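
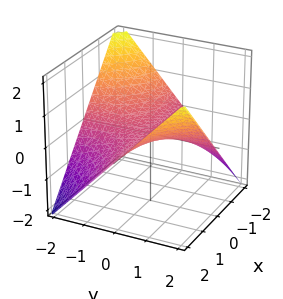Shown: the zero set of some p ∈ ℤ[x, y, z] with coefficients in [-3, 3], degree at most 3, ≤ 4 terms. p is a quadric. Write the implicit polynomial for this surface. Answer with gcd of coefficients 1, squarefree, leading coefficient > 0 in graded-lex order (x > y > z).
The degree is 2 — a saddle surface; a quadric.
Observable constraints: the visible y-axis segment lies entirely on the surface; it crosses the z-axis at the gridline z = 0.
Together with the visible shape, these determine p as stated. Check: (2, 0, 0) on the x-axis lies on the surface, and p(2, 0, 0) = 0. ✓

x*y - 2*z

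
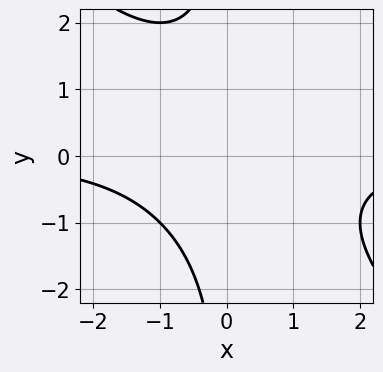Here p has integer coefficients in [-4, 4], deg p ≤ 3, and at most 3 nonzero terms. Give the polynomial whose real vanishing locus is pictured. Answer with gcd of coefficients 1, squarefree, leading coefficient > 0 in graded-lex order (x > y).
First, deg p = 3. The shape is more complex than any degree-2 curve.
Then, checking where it meets the axes: the curve avoids every integer x-axis point in the box; no y-intercept at any integer in the box.
Finally, solving for integer coefficients yields p as stated.

x^2*y + x*y^2 + 2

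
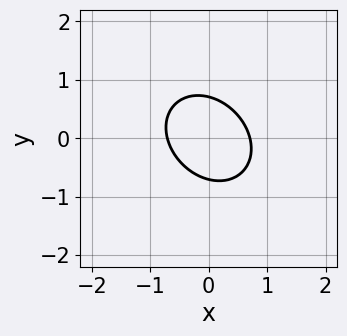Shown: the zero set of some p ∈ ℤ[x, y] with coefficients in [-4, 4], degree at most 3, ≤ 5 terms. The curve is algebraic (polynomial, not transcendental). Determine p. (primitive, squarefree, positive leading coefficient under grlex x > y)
(a) deg p = 2. The shape is more complex than any degree-1 curve.
(b) Solving for integer coefficients yields p as stated.

2*x^2 + x*y + 2*y^2 - 1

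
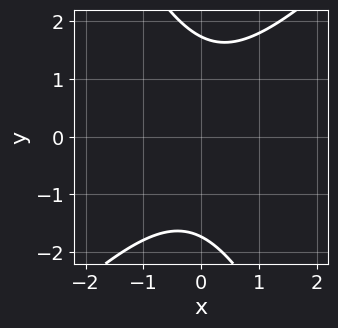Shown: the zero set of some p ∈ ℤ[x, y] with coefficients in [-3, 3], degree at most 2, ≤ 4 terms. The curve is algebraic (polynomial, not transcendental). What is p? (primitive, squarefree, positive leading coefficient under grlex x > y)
(a) deg p = 2. The shape is more complex than any degree-1 curve.
(b) Reading off the gridlines: it misses every integer gridline on the x-axis.
(c) These observations pin down the coefficients.

2*x^2 - x*y - y^2 + 3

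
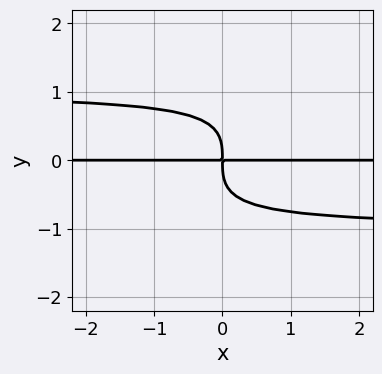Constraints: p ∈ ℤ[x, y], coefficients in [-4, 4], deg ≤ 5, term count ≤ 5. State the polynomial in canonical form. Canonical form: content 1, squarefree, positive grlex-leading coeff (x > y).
First, the degree is 4 — a generic line meets the curve in up to 4 points.
Then, observable constraints: the visible x-axis segment lies entirely on the curve.
Finally, putting this together gives p.

x*y^3 - y^4 - x*y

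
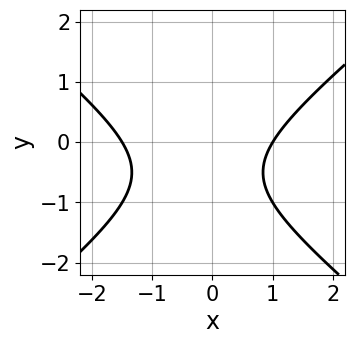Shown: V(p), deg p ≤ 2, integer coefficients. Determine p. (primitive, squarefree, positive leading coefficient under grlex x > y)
First, the degree is 2 — no degree-1 curve has this shape.
Next, observable constraints: the curve avoids every integer y-axis point in the box; one x-axis crossing is at x = 1.
Finally, assembling these constraints gives the stated polynomial.

2*x^2 - 3*y^2 + x - 3*y - 3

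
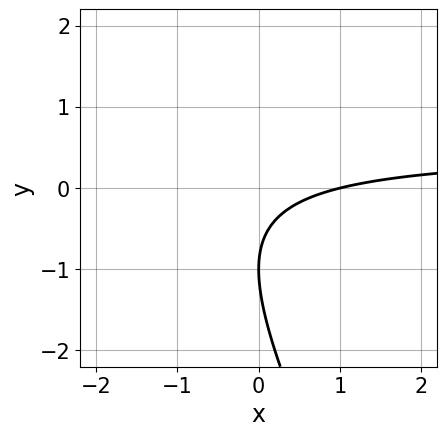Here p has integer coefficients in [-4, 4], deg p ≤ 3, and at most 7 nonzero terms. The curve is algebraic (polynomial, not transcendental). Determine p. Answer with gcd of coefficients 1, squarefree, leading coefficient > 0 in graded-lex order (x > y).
First, the degree is 2 — no degree-1 curve has this shape.
Next, checking where it meets the axes: it meets the y-axis at y = -1 (among the integer gridlines); one x-axis crossing is at x = 1.
Finally, these observations pin down the coefficients.

2*x*y + y^2 - x + 2*y + 1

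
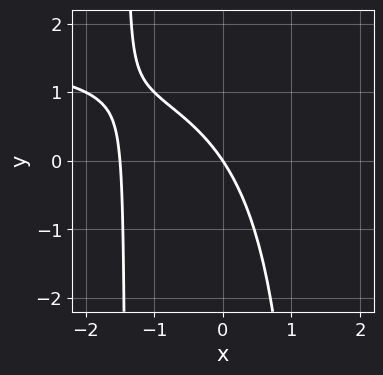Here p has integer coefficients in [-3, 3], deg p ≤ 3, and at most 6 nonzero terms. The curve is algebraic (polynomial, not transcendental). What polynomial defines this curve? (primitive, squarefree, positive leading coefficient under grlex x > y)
x^2*y - 2*x^2 - 3*x - 2*y

(a) deg p = 3. No degree-2 curve has this shape.
(b) Observable constraints: it meets the x-axis at x = 0 (among the integer gridlines); one y-axis crossing is at y = 0.
(c) Matching integer coefficients to the picture gives p.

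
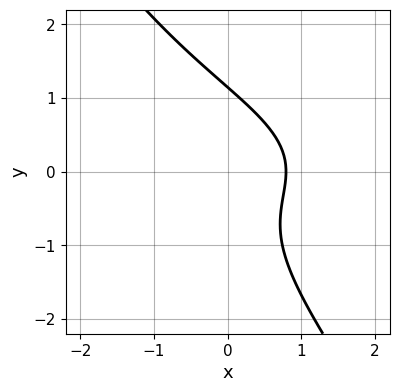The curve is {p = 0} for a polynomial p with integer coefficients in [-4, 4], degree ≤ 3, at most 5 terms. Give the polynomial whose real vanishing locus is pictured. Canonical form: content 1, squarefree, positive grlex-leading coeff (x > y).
(a) deg p = 3. A generic line meets the curve in up to 3 points.
(b) Solving for integer coefficients yields p as stated.

3*x*y^2 + 2*y^3 + x^2 + 3*x - 3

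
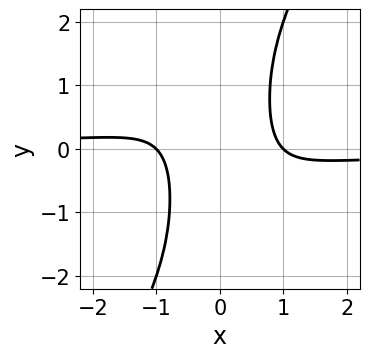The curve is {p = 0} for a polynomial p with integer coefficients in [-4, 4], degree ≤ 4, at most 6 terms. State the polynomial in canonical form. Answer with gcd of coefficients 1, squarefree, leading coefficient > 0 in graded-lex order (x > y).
2*x^3*y - x^2*y^2 + x^2 - 1

1. The degree is 4 — a generic line meets the curve in up to 4 points.
2. Observable constraints: among the integer gridlines, it crosses the x-axis at x ∈ {-1, 1}; the curve avoids every integer y-axis point in the box.
3. Together with the visible shape, these determine p as stated.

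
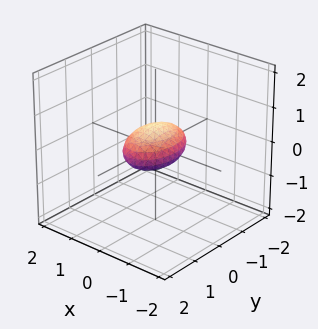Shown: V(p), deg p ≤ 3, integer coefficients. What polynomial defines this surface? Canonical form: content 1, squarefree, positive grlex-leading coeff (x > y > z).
1. deg p = 2.
2. Symmetries: it's symmetric under y → −y, forcing even powers of y; mirror symmetry z ↦ −z ⇒ only even powers of z; mirror symmetry x ↦ −x ⇒ only even powers of x.
3. Against the integer gridlines: the y-axis gridline crossings are at y ∈ {-1, 1}.
4. Solving for integer coefficients yields p as stated.

2*x^2 + y^2 + 3*z^2 - 1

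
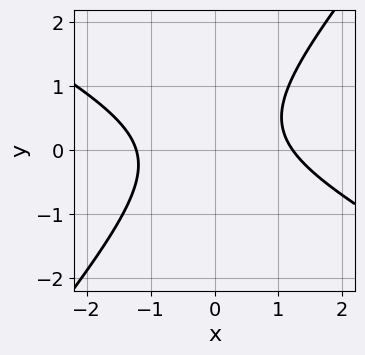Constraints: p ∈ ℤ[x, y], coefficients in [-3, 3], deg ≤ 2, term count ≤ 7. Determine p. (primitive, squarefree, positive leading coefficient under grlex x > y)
2*x^2 + 2*x*y - 3*y^2 + y - 3

1. deg p = 2. A generic line meets the curve in up to 2 points.
2. From the visible intercepts: no y-intercept at any integer in the box.
3. Matching integer coefficients to the picture gives p.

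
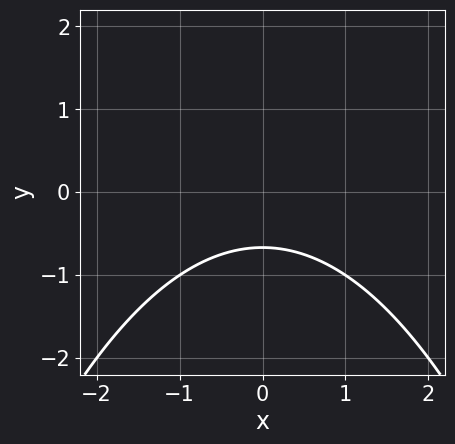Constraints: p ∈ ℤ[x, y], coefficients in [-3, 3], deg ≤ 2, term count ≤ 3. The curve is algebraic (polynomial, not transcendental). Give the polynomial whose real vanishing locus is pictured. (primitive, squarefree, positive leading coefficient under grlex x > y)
1. Degree: no degree-1 curve has this shape, so deg p = 2.
2. Symmetries: mirror symmetry x ↦ −x ⇒ only even powers of x.
3. From the visible intercepts: no x-intercept at any integer in the box.
4. The integer polynomial consistent with all of this is the stated p.

x^2 + 3*y + 2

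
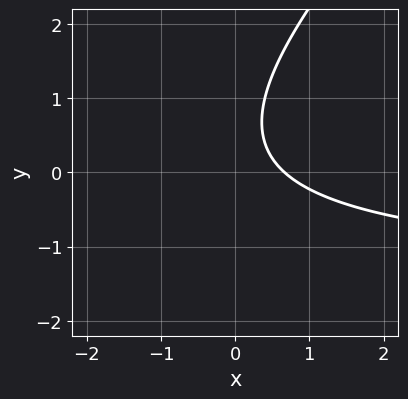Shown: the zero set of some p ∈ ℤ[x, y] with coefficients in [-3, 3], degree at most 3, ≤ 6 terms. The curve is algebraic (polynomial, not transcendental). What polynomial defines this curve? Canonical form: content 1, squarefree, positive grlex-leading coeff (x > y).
2*x*y - 2*y^2 + 3*x + 2*y - 2

(a) The degree is 2 — a generic line meets the curve in up to 2 points.
(b) Against the integer gridlines: no y-intercept at any integer in the box.
(c) These observations pin down the coefficients.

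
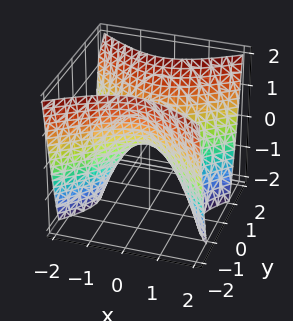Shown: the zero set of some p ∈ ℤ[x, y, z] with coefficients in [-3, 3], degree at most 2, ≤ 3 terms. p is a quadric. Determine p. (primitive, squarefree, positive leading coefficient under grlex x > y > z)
1. deg p = 2.
2. Symmetries: the y ↦ −y reflection is a symmetry, so y appears only in even powers; it's symmetric under x → −x, forcing even powers of x.
3. From the axis intercepts and sections: it meets the x-axis at x = 0 (among the integer gridlines); it crosses the y-axis at the gridline y = 0; it crosses the z-axis at the gridline z = 0.
4. Solving for integer coefficients yields p as stated.

2*x^2 - 3*y^2 + 2*z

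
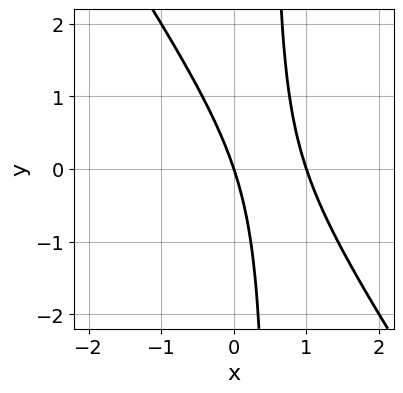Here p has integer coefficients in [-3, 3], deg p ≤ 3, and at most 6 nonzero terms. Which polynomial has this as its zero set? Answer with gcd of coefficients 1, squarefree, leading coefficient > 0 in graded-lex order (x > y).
3*x^2 + 2*x*y - 3*x - y

(a) The degree is 2 — a generic line meets the curve in up to 2 points.
(b) From the axis intercepts and sections: the x-axis gridline crossings are at x ∈ {0, 1}; it crosses the y-axis at the gridline y = 0.
(c) Solving for integer coefficients yields p as stated.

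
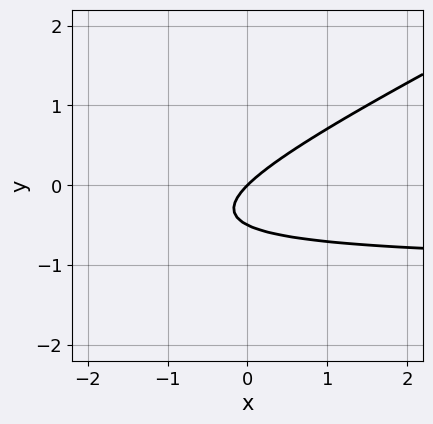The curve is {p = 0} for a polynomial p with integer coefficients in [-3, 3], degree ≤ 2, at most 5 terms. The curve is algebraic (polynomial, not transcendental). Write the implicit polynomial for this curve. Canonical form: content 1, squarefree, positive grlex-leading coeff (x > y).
(a) The degree is 2 — no degree-1 curve has this shape.
(b) Against the integer gridlines: one y-axis crossing is at y = 0; it crosses the x-axis at the gridline x = 0.
(c) These observations pin down the coefficients.

x*y - 2*y^2 + x - y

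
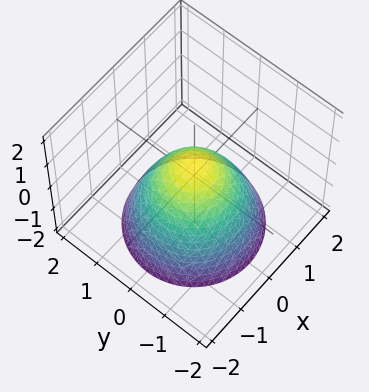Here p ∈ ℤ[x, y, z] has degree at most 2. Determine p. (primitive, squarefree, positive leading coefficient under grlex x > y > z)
2*x^2 + 2*y^2 + 2*z - 1

(a) deg p = 2. The shape is more complex than any degree-1 surface.
(b) Symmetry: the z-axis is an axis of rotation, so x and y enter only as x² + y².
(c) Reading off the gridlines: a circular section at z = -2 has radius between 1 and 2.
(d) Putting this together gives p.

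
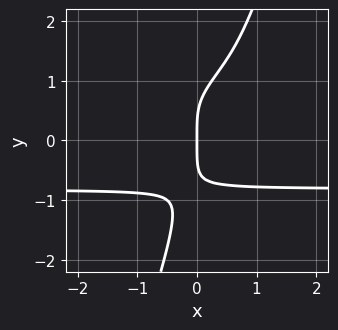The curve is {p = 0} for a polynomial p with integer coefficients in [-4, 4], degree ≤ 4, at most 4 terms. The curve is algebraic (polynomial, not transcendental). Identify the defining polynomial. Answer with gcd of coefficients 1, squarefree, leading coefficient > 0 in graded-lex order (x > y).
3*x*y^3 - y^4 - 2*x*y^2 + 3*x

(a) The degree is 4 — a generic line meets the curve in up to 4 points.
(b) From the axis intercepts and sections: one y-axis crossing is at y = 0; one x-axis crossing is at x = 0.
(c) The integer polynomial consistent with all of this is the stated p.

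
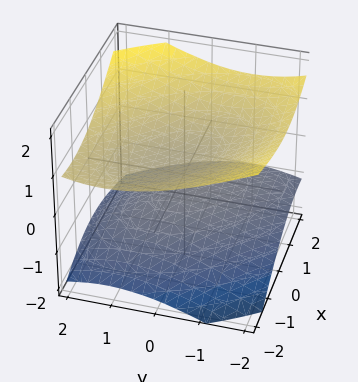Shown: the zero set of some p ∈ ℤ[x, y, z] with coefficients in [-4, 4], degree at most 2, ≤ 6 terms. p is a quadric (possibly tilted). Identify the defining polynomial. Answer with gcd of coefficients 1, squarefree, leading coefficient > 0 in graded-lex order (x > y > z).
First, I count 2 distinct pieces. Treating them together as one polynomial.
Next, degree: no degree-1 surface has this shape, so deg p = 2.
Next, reading off the gridlines: the surface avoids every integer y-axis point in the box; the surface avoids every integer x-axis point in the box.
Finally, matching integer coefficients to the picture gives p.

x^2 + x*y + x*z + y^2 - 3*z^2 + 1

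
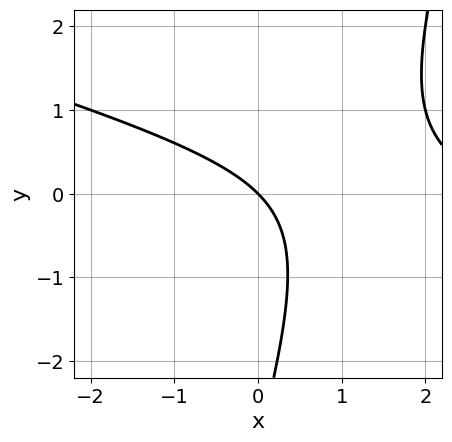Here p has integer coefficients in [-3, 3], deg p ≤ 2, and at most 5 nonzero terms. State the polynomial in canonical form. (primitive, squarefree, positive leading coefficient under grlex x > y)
x^2 + 3*x*y - y^2 - 3*x - 3*y

(a) The degree is 2 — the shape is more complex than any degree-1 curve.
(b) From the axis intercepts and sections: one y-axis crossing is at y = 0; it meets the x-axis at x = 0 (among the integer gridlines).
(c) Putting this together gives p.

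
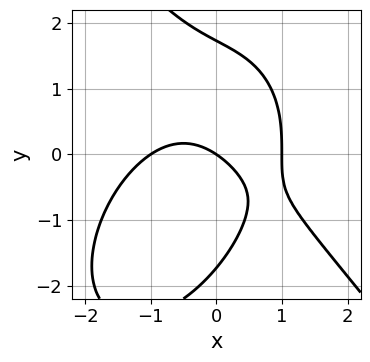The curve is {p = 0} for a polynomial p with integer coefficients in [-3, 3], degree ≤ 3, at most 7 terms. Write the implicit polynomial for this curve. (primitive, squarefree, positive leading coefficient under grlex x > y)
Degree: the shape is more complex than any degree-2 curve, so deg p = 3.
Checking where it meets the axes: one y-axis crossing is at y = 0; the x-axis gridline crossings are at x ∈ {-1, 0, 1}.
Fitting integer coefficients to these (and the overall shape) gives p.

2*x^3 + y^3 + 3*x*y - 2*x - 3*y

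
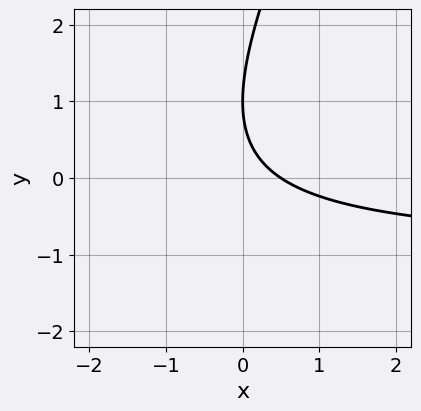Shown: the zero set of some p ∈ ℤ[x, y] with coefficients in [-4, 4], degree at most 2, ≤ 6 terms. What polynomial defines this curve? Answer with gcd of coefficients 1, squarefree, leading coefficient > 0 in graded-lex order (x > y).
First, the degree is 2 — no degree-1 curve has this shape.
Next, from the axis intercepts and sections: it crosses the y-axis at the gridline y = 1.
Finally, assembling these constraints gives the stated polynomial.

2*x*y - y^2 + 2*x + 2*y - 1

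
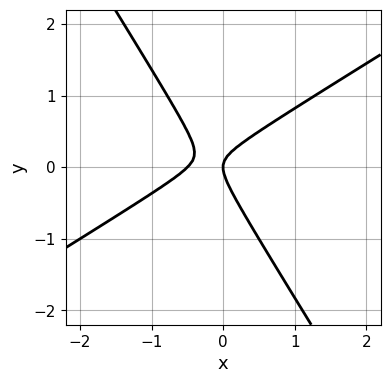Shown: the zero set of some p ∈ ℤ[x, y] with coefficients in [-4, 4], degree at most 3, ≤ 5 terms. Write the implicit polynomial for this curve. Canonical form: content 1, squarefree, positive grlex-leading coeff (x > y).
2*x^2 - 2*x*y - 2*y^2 + x

1. Degree: a generic line meets the curve in up to 2 points, so deg p = 2.
2. Reading off the gridlines: one y-axis crossing is at y = 0; one x-axis crossing is at x = 0.
3. These observations pin down the coefficients.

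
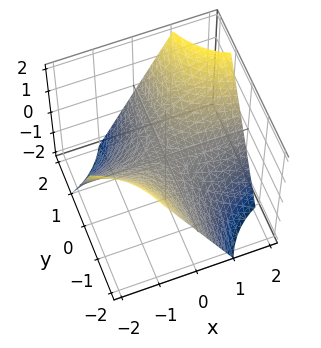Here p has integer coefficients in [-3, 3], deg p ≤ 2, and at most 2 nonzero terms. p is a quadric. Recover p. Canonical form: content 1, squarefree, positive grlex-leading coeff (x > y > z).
Degree: a hyperbolic paraboloid; a quadric, so deg p = 2.
Reading off the gridlines: it meets the z-axis at z = 0 (among the integer gridlines); the visible x-axis segment lies entirely on the surface; every point of the y-axis in the box is on the surface.
Assembling these constraints gives the stated polynomial.

x*y - z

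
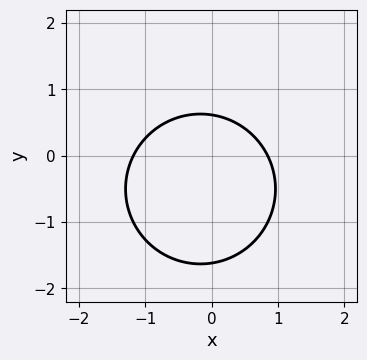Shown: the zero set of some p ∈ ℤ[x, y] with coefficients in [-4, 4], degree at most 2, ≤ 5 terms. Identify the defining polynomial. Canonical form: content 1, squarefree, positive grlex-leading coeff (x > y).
(a) The degree is 2 — the shape is more complex than any degree-1 curve.
(b) Putting this together gives p.

3*x^2 + 3*y^2 + x + 3*y - 3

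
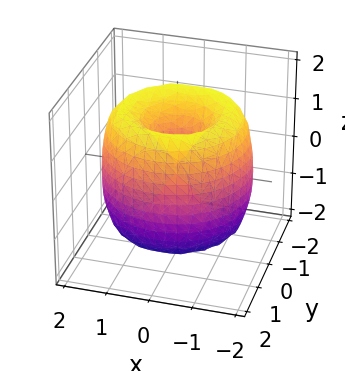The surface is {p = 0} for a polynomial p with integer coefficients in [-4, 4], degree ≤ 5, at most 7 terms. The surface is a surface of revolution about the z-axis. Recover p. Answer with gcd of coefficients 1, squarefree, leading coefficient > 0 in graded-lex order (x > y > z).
(a) The degree is 4 — a generic line meets the surface in up to 4 points.
(b) Symmetries: the z-axis is an axis of rotation, so x and y enter only as x² + y².
(c) Observable constraints: it crosses the z-axis at the gridline z = 0; one x-axis crossing is at x = 0; it crosses the y-axis at the gridline y = 0; a circular section at z = 1 has radius between 0 and 1.
(d) Matching integer coefficients to the picture gives p.

x^4 + 2*x^2*y^2 + y^4 - 3*x^2 - 3*y^2 + z^2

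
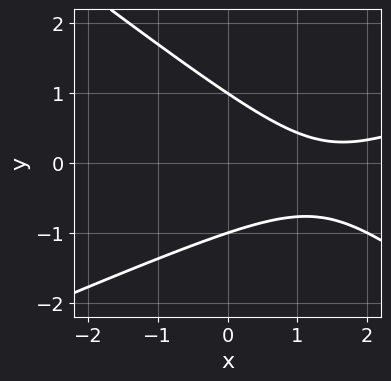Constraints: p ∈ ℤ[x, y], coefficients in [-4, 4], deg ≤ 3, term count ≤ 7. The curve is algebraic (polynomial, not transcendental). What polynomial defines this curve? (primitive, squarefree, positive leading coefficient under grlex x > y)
x^2 - x*y - 3*y^2 - 3*x + 3

Degree: no degree-1 curve has this shape, so deg p = 2.
Against the integer gridlines: the y-axis gridline crossings are at y ∈ {-1, 1}; no x-intercept at any integer in the box.
Fitting integer coefficients to these (and the overall shape) gives p.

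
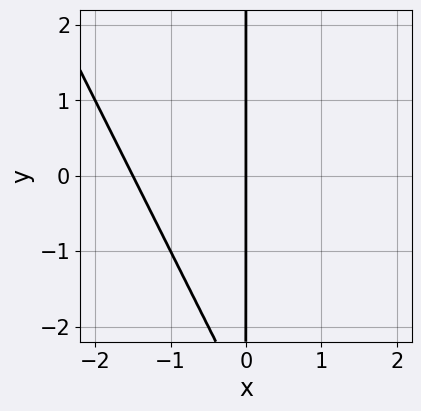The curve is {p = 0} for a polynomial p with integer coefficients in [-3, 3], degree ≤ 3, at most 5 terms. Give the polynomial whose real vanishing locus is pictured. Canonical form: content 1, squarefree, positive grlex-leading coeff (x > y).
(a) Degree: a generic line meets the curve in up to 2 points, so deg p = 2.
(b) From the axis intercepts and sections: the visible y-axis segment lies entirely on the curve; it crosses the x-axis at the gridline x = 0.
(c) These observations pin down the coefficients.

2*x^2 + x*y + 3*x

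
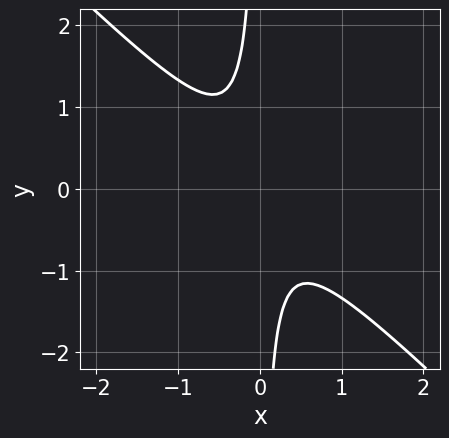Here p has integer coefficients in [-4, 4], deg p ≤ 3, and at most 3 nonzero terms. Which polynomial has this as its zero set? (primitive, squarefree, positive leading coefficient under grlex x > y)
3*x^2 + 3*x*y + 1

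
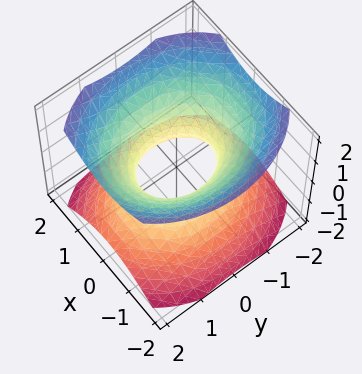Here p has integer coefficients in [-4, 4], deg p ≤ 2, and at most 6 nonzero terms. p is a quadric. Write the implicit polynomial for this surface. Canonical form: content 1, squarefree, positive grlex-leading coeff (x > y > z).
1. Degree: an hourglass — one-sheet hyperboloid; a quadric, so deg p = 2.
2. Symmetries: it's symmetric under z → −z, forcing even powers of z; the x ↦ −x reflection is a symmetry, so x appears only in even powers; it's symmetric under y → −y, forcing even powers of y.
3. Against the integer gridlines: the y-axis gridline crossings are at y ∈ {-1, 1}; no z-intercept at any integer in the box.
4. Putting this together gives p.

3*x^2 + 2*y^2 - 3*z^2 - 2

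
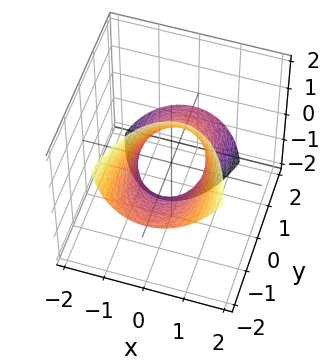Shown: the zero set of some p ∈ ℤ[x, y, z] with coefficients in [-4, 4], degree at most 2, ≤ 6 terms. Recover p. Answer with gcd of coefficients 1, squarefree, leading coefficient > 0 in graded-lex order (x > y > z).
3*x^2 - x*z + y^2 + 3*y*z + z^2 - 2

The degree is 2 — no degree-1 surface has this shape.
The integer polynomial consistent with all of this is the stated p.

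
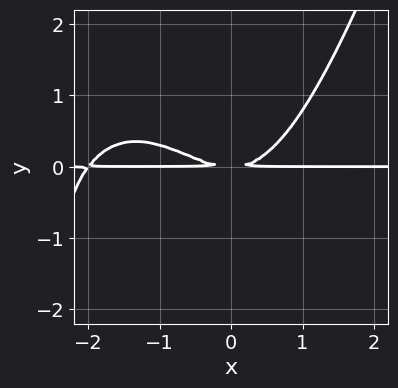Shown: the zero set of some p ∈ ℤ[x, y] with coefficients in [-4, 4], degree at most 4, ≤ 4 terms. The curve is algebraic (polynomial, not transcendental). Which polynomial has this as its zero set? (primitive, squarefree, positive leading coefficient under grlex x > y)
1. The degree is 4 — a generic line meets the curve in up to 4 points.
2. Against the integer gridlines: the visible x-axis segment lies entirely on the curve.
3. Assembling these constraints gives the stated polynomial.

x^3*y + 2*x^2*y - y^3 - 3*y^2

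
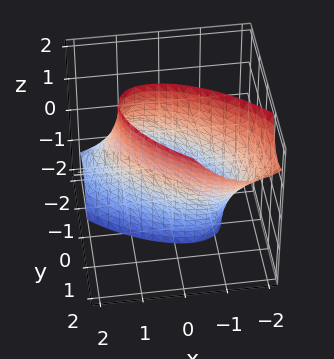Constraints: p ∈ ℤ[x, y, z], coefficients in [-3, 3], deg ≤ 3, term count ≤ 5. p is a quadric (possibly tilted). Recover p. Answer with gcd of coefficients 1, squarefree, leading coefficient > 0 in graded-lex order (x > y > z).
deg p = 2. The shape is more complex than any degree-1 surface.
Observable constraints: no z-intercept at any integer in the box; among the integer gridlines, it crosses the y-axis at y ∈ {-1, 1}.
Matching integer coefficients to the picture gives p.

2*x^2 + 3*x*y + 3*y^2 - 2*y*z - 3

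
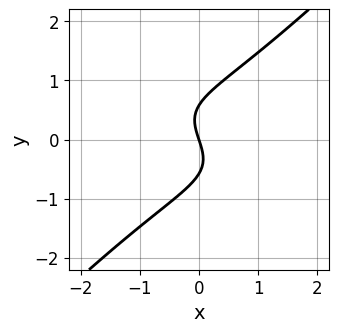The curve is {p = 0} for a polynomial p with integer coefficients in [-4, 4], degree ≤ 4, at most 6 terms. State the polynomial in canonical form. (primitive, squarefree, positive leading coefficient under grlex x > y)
1. deg p = 3. No degree-2 curve has this shape.
2. From the visible intercepts: one x-axis crossing is at x = 0; it crosses the y-axis at the gridline y = 0.
3. Matching integer coefficients to the picture gives p.

2*x^2*y + x*y^2 - 3*y^3 + 3*x + y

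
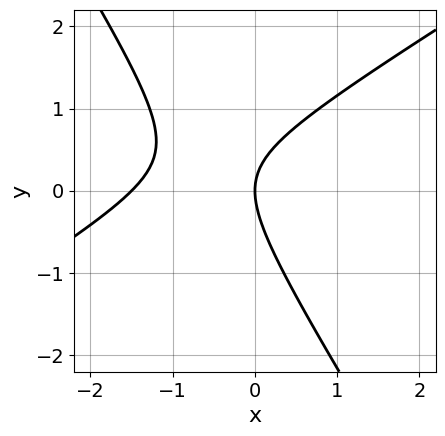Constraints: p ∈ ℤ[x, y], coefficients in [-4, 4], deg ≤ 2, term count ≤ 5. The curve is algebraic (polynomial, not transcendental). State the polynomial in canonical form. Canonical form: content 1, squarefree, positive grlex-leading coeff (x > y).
First, the degree is 2 — a generic line meets the curve in up to 2 points.
Next, against the integer gridlines: it meets the y-axis at y = 0 (among the integer gridlines); it meets the x-axis at x = 0 (among the integer gridlines).
Finally, assembling these constraints gives the stated polynomial.

2*x^2 - 2*x*y - 2*y^2 + 3*x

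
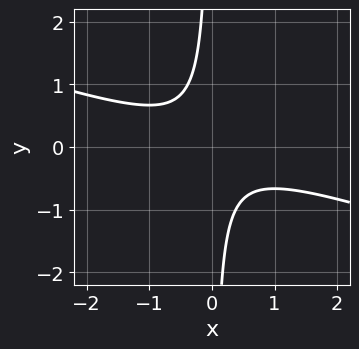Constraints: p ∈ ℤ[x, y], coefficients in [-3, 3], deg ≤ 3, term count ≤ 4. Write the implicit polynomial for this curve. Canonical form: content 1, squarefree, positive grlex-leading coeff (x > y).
(a) deg p = 2.
(b) Against the integer gridlines: it misses every integer gridline on the y-axis; the curve avoids every integer x-axis point in the box.
(c) Putting this together gives p.

x^2 + 3*x*y + 1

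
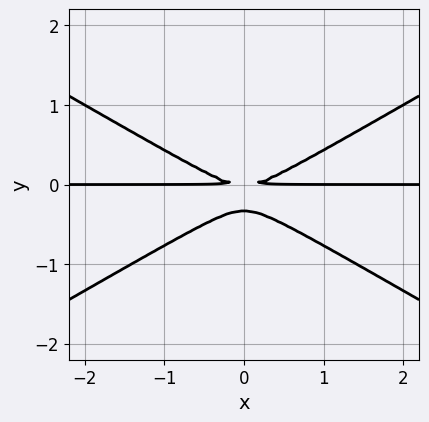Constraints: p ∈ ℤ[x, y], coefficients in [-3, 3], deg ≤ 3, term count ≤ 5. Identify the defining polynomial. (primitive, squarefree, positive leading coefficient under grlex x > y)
(a) deg p = 3. A generic line meets the curve in up to 3 points.
(b) Symmetries: the x ↦ −x reflection is a symmetry, so x appears only in even powers.
(c) From the axis intercepts and sections: every point of the x-axis in the box is on the curve.
(d) Fitting integer coefficients to these (and the overall shape) gives p.

x^2*y - 3*y^3 - y^2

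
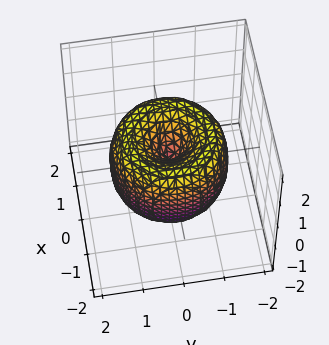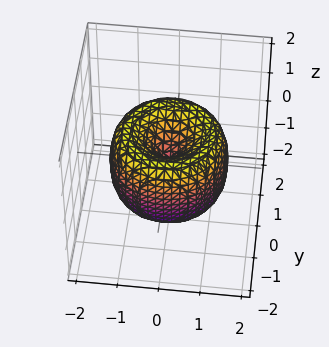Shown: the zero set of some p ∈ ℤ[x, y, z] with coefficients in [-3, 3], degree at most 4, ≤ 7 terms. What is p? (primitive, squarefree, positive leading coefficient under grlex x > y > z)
Degree: the shape is more complex than any degree-3 surface, so deg p = 4.
Symmetry: the surface is invariant under rotation about z: p = q(x² + y², z).
Against the integer gridlines: it crosses the x-axis at the gridline x = 0; it meets the y-axis at y = 0 (among the integer gridlines); a circular section at z = 1 has radius exactly 1; it meets the z-axis at z = 0 (among the integer gridlines).
These observations pin down the coefficients.

x^4 + 2*x^2*y^2 + y^4 - 2*x^2 - 2*y^2 + z^2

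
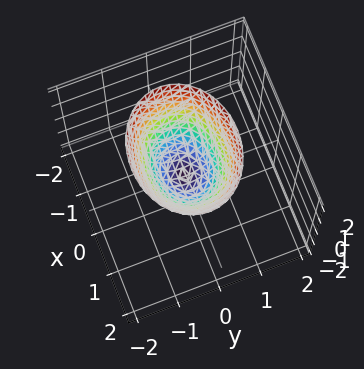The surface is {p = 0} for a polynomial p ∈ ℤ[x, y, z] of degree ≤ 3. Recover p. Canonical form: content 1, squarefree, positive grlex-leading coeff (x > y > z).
2*x^2 + 3*y^2 - 2*z

First, deg p = 2.
Next, symmetries: it's symmetric under x → −x, forcing even powers of x; mirror symmetry y ↦ −y ⇒ only even powers of y.
Then, against the integer gridlines: one x-axis crossing is at x = 0; it meets the z-axis at z = 0 (among the integer gridlines); it crosses the y-axis at the gridline y = 0.
Finally, putting this together gives p.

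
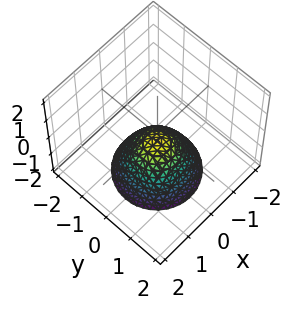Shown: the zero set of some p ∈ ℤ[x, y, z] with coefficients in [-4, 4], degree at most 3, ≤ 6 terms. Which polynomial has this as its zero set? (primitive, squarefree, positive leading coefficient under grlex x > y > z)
3*x^2 + 3*y^2 + 3*z + 1

deg p = 2. A generic line meets the surface in up to 2 points.
Symmetries: rotational symmetry about the z-axis ⇒ p depends on x, y only through x² + y².
Checking where it meets the axes: it misses every integer gridline on the y-axis; a circular section at z = -1 has radius between 0 and 1; the surface avoids every integer x-axis point in the box.
These observations pin down the coefficients.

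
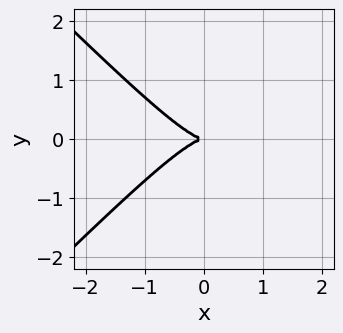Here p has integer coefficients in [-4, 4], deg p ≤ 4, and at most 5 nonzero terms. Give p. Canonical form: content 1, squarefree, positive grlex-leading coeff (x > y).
x^3 - x*y^2 + y^2

(a) Degree: a generic line meets the curve in up to 3 points, so deg p = 3.
(b) Symmetries: mirror symmetry y ↦ −y ⇒ only even powers of y.
(c) Against the integer gridlines: it crosses the y-axis at the gridline y = 0; it crosses the x-axis at the gridline x = 0.
(d) Fitting integer coefficients to these (and the overall shape) gives p.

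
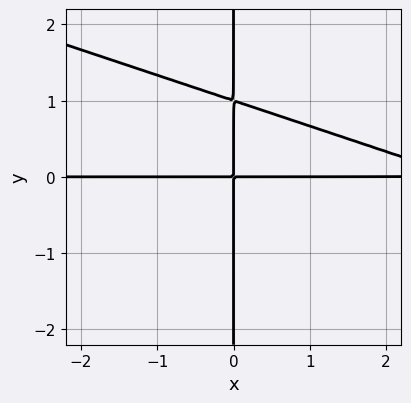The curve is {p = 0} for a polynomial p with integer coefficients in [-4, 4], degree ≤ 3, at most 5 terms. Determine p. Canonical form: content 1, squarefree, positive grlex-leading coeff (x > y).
The degree is 3 — the shape is more complex than any degree-2 curve.
Against the integer gridlines: the visible y-axis segment lies entirely on the curve; every point of the x-axis in the box is on the curve.
Together with the visible shape, these determine p as stated.

x^2*y + 3*x*y^2 - 3*x*y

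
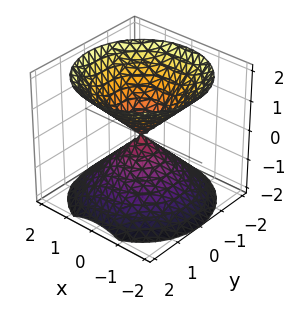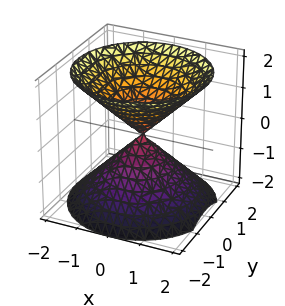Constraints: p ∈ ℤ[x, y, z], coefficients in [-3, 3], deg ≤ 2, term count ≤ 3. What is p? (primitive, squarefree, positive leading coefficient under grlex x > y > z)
First, I count 2 distinct pieces. They look like related sheets of one shape, so recover p as a whole.
Then, deg p = 2. A double cone through the origin; a quadric.
Next, symmetries: it's symmetric under z → −z, forcing even powers of z; every cross-section ⟂ z is a circle, so x, y appear only via x² + y².
Then, checking where it meets the axes: one y-axis crossing is at y = 0; it meets the x-axis at x = 0 (among the integer gridlines); it crosses the z-axis at the gridline z = 0; a circular section at z = -1 has radius exactly 1.
Finally, putting this together gives p.

x^2 + y^2 - z^2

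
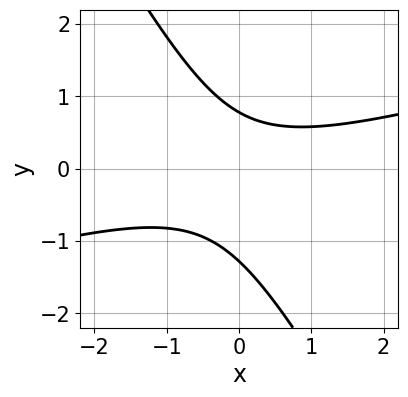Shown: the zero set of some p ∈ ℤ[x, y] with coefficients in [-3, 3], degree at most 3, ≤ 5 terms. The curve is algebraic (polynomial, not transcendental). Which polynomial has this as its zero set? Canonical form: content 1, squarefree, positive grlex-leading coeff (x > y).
x^2 - 3*x*y - 2*y^2 - y + 2

First, deg p = 2.
Next, from the axis intercepts and sections: the curve avoids every integer x-axis point in the box.
Finally, fitting integer coefficients to these (and the overall shape) gives p.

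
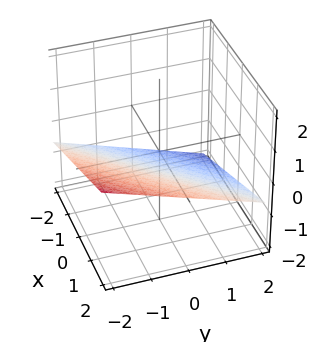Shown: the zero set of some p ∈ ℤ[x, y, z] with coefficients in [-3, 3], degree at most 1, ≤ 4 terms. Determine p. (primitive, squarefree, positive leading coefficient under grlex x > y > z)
First, degree: every cross-section is a straight line — this is a plane, so deg p = 1.
Then, against the integer gridlines: it crosses the x-axis at the gridline x = 2; it meets the y-axis at y = -2 (among the integer gridlines).
Finally, the integer polynomial consistent with all of this is the stated p.

x - y - 3*z - 2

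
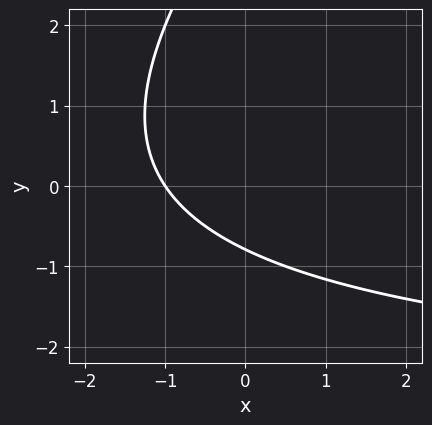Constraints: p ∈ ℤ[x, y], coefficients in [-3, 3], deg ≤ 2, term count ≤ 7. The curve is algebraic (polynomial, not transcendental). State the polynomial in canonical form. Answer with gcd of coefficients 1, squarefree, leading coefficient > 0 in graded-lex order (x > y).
x*y - y^2 + 3*x + 3*y + 3

1. Degree: no degree-1 curve has this shape, so deg p = 2.
2. Checking where it meets the axes: one x-axis crossing is at x = -1.
3. Putting this together gives p.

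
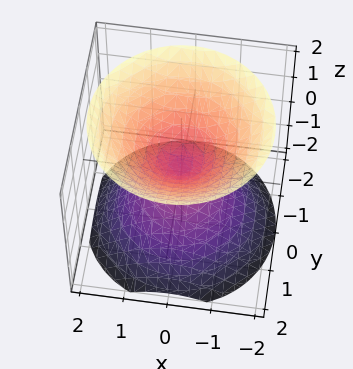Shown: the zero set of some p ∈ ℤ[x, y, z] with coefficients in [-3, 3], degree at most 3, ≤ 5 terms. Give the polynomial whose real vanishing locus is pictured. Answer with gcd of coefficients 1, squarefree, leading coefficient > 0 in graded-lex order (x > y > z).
x^2 + y^2 - z^2

1. There are 2 components. Treating them together as one polynomial.
2. Degree: two nappes meeting at a single point; a quadric, so deg p = 2.
3. Symmetries: it's symmetric under z → −z, forcing even powers of z; the surface is invariant under rotation about z: p = q(x² + y², z).
4. Observable constraints: a circular section at z = -1 has radius exactly 1; it crosses the z-axis at the gridline z = 0.
5. Solving for integer coefficients yields p as stated.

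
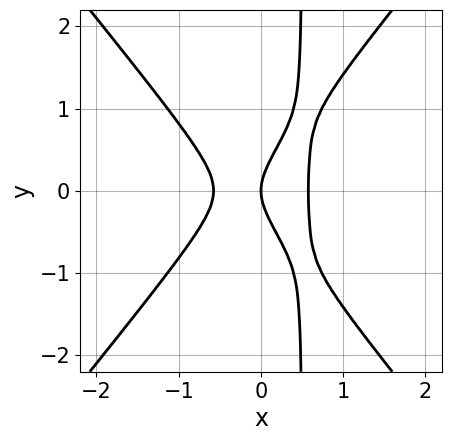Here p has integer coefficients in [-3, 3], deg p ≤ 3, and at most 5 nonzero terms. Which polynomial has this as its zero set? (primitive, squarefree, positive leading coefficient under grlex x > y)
3*x^3 - 2*x*y^2 + y^2 - x

The degree is 3 — no degree-2 curve has this shape.
Symmetries: the y ↦ −y reflection is a symmetry, so y appears only in even powers.
Observable constraints: it crosses the y-axis at the gridline y = 0; it meets the x-axis at x = 0 (among the integer gridlines).
These observations pin down the coefficients.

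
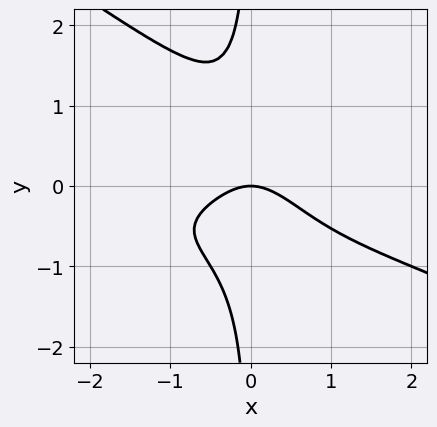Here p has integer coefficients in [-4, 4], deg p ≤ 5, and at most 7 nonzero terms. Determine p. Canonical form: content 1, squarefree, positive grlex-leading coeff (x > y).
deg p = 4. A generic line meets the curve in up to 4 points.
Observable constraints: one x-axis crossing is at x = 0; it meets the y-axis at y = 0 (among the integer gridlines).
Fitting integer coefficients to these (and the overall shape) gives p.

2*x^2*y^2 + 3*x*y^3 + 2*x^2*y + 2*x^2 + 2*y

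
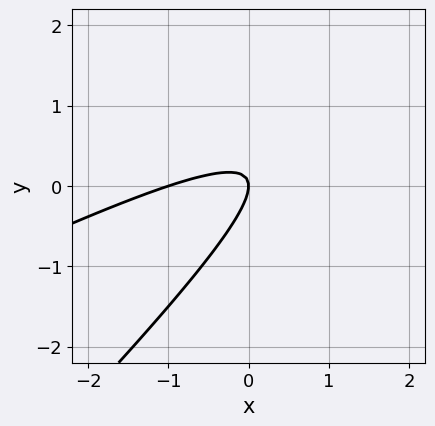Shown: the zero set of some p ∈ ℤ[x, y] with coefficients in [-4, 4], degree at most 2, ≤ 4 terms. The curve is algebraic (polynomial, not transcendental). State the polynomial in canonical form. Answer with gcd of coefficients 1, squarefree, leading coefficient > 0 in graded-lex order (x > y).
Degree: a generic line meets the curve in up to 2 points, so deg p = 2.
Checking where it meets the axes: among the integer gridlines, it crosses the x-axis at x ∈ {-1, 0}; it crosses the y-axis at the gridline y = 0.
The integer polynomial consistent with all of this is the stated p.

x^2 - 3*x*y + 2*y^2 + x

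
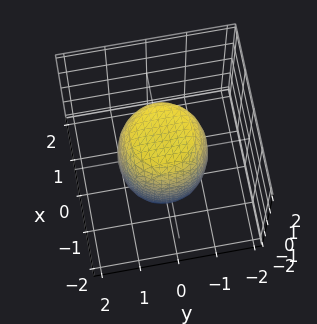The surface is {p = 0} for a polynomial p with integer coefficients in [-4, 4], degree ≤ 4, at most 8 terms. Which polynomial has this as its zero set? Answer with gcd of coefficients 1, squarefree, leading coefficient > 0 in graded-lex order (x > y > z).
2*x^4 + 4*x^2*y^2 + 2*y^4 - x^2 - y^2 + z^2 - 2

Degree: the shape is more complex than any degree-3 surface, so deg p = 4.
Symmetry: the z-axis is an axis of rotation, so x and y enter only as x² + y².
Reading off the gridlines: a circular section at z = -1 has radius exactly 1.
The integer polynomial consistent with all of this is the stated p.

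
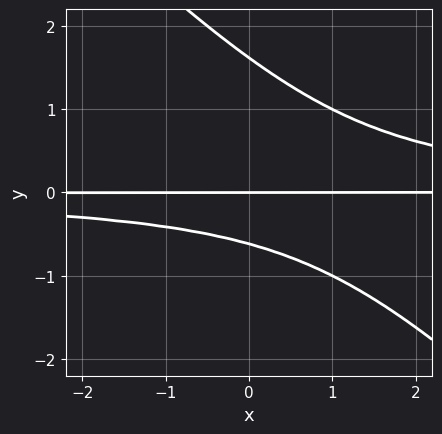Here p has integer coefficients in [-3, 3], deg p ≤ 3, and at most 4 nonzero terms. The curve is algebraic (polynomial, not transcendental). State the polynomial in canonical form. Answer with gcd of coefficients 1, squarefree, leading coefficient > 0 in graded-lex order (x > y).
x*y^2 + y^3 - y^2 - y

First, the degree is 3 — no degree-2 curve has this shape.
Then, from the visible intercepts: one y-axis crossing is at y = 0; the visible x-axis segment lies entirely on the curve.
Finally, these observations pin down the coefficients.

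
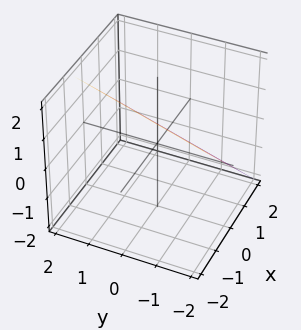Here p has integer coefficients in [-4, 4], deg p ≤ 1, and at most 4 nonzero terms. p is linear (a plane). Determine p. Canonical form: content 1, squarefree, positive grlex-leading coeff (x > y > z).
3*x - y + 3*z - 2

1. deg p = 1. The surface is flat (a plane).
2. Reading off the gridlines: it meets the y-axis at y = -2 (among the integer gridlines).
3. Solving for integer coefficients yields p as stated.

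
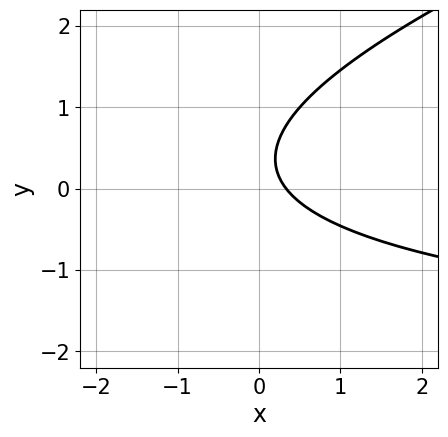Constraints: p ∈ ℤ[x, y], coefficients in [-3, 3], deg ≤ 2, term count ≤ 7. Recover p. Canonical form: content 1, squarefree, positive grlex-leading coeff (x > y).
x*y - 3*y^2 + 3*x + 2*y - 1

(a) The degree is 2 — no degree-1 curve has this shape.
(b) Observable constraints: it misses every integer gridline on the y-axis.
(c) These observations pin down the coefficients.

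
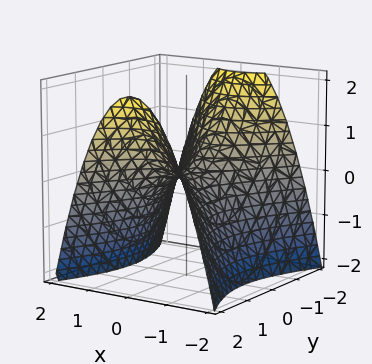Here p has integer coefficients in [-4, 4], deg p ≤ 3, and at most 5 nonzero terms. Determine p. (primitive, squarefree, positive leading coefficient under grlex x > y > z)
(a) deg p = 2. A saddle surface; a quadric.
(b) Symmetries: the y ↦ −y reflection is a symmetry, so y appears only in even powers; the x ↦ −x reflection is a symmetry, so x appears only in even powers.
(c) Observable constraints: one x-axis crossing is at x = 0; it meets the y-axis at y = 0 (among the integer gridlines); it meets the z-axis at z = 0 (among the integer gridlines).
(d) Together with the visible shape, these determine p as stated.

2*x^2 - y^2 + 2*z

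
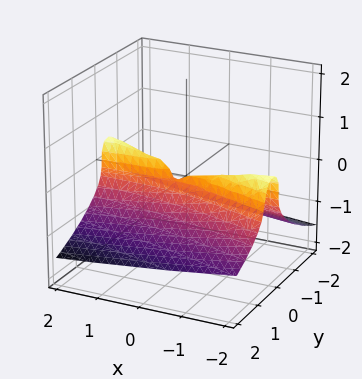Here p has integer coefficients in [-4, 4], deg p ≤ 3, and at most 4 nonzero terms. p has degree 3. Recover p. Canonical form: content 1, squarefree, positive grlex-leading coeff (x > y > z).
y^2*z + 3*z^3 + x*y + 3*y^2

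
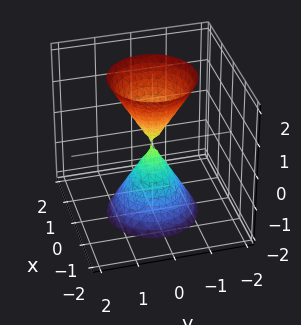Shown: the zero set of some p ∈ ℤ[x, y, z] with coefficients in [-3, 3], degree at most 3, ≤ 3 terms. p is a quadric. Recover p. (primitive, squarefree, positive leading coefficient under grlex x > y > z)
There are 2 components.
Degree: a double cone through the origin; a quadric, so deg p = 2.
Symmetries: mirror symmetry z ↦ −z ⇒ only even powers of z; the surface is invariant under rotation about z: p = q(x² + y², z).
Checking where it meets the axes: a circular section at z = -2 has radius between 1 and 2; it meets the x-axis at x = 0 (among the integer gridlines); it meets the z-axis at z = 0 (among the integer gridlines).
Fitting integer coefficients to these (and the overall shape) gives p.

3*x^2 + 3*y^2 - z^2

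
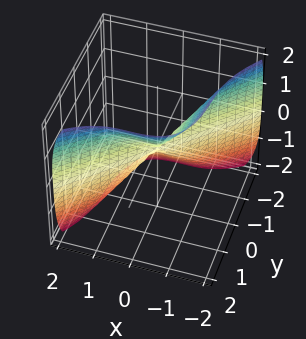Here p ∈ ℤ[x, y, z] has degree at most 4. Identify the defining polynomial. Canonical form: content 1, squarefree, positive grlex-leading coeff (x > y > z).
(a) deg p = 3.
(b) Checking where it meets the axes: it meets the y-axis at y = 0 (among the integer gridlines); it crosses the z-axis at the gridline z = 0; it meets the x-axis at x = 0 (among the integer gridlines).
(c) The integer polynomial consistent with all of this is the stated p.

3*x^3 - x^2*y - 2*y^3 + z^3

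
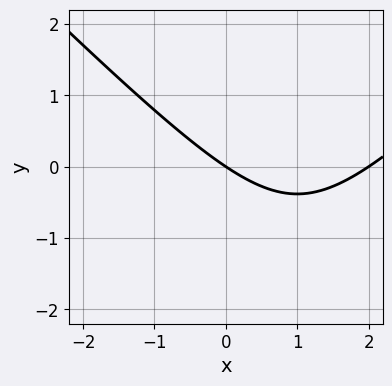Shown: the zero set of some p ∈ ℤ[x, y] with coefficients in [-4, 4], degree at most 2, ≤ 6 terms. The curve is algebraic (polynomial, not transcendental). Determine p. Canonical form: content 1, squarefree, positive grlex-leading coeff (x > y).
x^2 - y^2 - 2*x - 3*y

The degree is 2 — the shape is more complex than any degree-1 curve.
Against the integer gridlines: the x-axis gridline crossings are at x ∈ {0, 2}; one y-axis crossing is at y = 0.
Together with the visible shape, these determine p as stated.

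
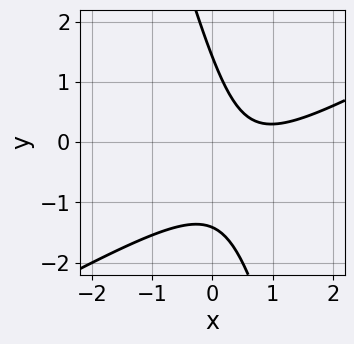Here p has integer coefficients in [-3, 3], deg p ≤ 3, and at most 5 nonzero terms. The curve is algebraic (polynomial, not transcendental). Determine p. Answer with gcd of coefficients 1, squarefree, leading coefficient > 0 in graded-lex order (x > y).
2*x^2 - 3*x*y - y^2 - 3*x + 2

1. The degree is 2 — the shape is more complex than any degree-1 curve.
2. Observable constraints: it misses every integer gridline on the x-axis.
3. Fitting integer coefficients to these (and the overall shape) gives p.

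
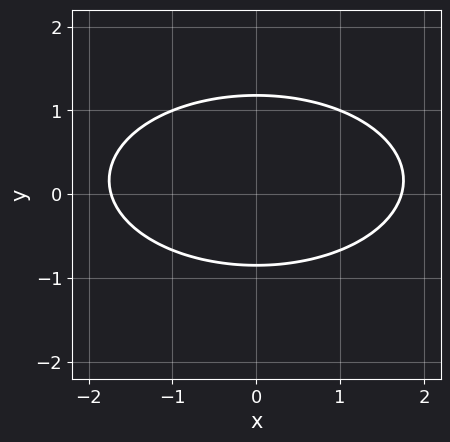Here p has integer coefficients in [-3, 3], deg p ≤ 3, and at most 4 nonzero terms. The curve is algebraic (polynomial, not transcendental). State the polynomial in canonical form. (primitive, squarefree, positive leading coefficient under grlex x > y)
(a) deg p = 2. No degree-1 curve has this shape.
(b) Symmetries: the x ↦ −x reflection is a symmetry, so x appears only in even powers.
(c) Together with the visible shape, these determine p as stated.

x^2 + 3*y^2 - y - 3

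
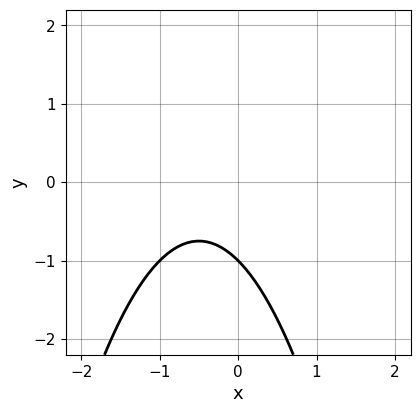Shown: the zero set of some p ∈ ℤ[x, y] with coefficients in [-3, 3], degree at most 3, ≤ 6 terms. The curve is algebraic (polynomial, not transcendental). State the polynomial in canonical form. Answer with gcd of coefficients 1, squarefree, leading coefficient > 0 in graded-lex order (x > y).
1. deg p = 2. No degree-1 curve has this shape.
2. From the visible intercepts: it misses every integer gridline on the x-axis; it meets the y-axis at y = -1 (among the integer gridlines).
3. The integer polynomial consistent with all of this is the stated p.

x^2 + x + y + 1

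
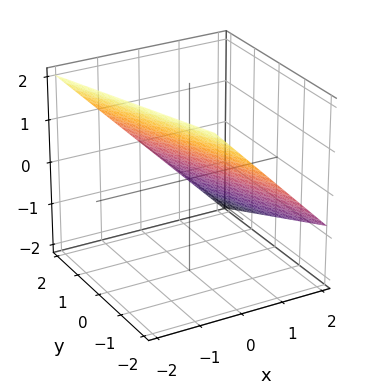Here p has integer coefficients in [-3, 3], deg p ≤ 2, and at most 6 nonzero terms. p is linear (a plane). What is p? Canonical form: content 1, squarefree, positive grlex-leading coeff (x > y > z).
Degree: every cross-section is a straight line — this is a plane, so deg p = 1.
Reading off the gridlines: it meets the y-axis at y = 2 (among the integer gridlines).
Matching integer coefficients to the picture gives p.

3*x + y + 3*z - 2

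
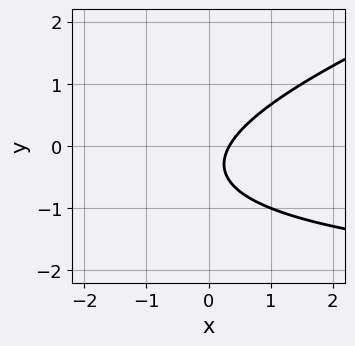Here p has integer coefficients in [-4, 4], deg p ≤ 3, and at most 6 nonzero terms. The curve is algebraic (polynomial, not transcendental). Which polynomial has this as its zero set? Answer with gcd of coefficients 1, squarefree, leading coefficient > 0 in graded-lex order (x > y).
x*y - 3*y^2 + 3*x - 2*y - 1

The degree is 2 — a generic line meets the curve in up to 2 points.
Reading off the gridlines: the curve avoids every integer y-axis point in the box.
Putting this together gives p.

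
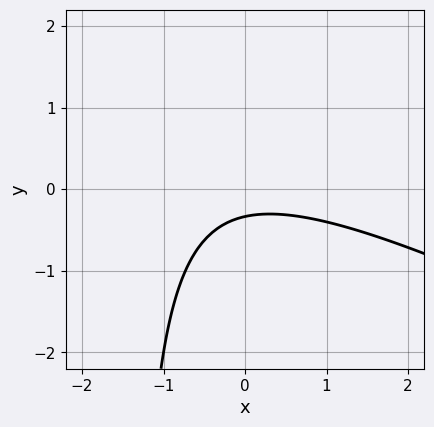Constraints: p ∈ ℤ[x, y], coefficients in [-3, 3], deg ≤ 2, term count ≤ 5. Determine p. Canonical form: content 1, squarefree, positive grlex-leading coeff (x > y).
(a) The degree is 2 — a generic line meets the curve in up to 2 points.
(b) Reading off the gridlines: the curve avoids every integer x-axis point in the box.
(c) Matching integer coefficients to the picture gives p.

x^2 + 2*x*y + 3*y + 1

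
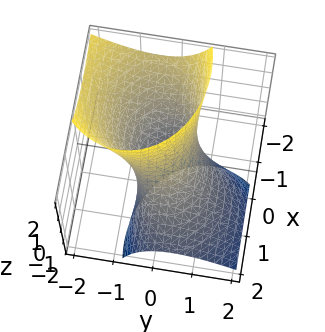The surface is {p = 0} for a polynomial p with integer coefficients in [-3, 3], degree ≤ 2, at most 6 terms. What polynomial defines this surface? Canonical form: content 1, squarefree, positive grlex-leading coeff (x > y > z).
2*x^2 + 3*x*z + 3*y^2 + 3*y*z - 2

1. The degree is 2 — no degree-1 surface has this shape.
2. Checking where it meets the axes: among the integer gridlines, it crosses the x-axis at x ∈ {-1, 1}; no z-intercept at any integer in the box.
3. Solving for integer coefficients yields p as stated.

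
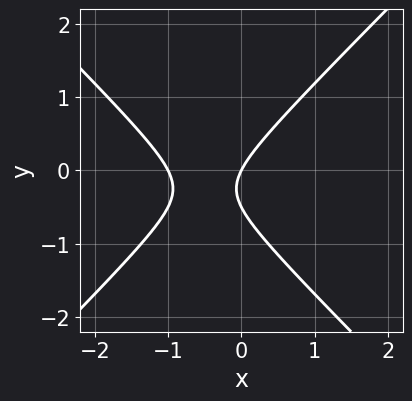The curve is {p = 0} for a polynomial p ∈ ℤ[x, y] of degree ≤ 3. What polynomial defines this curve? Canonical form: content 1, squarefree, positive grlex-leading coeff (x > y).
deg p = 2. The shape is more complex than any degree-1 curve.
Against the integer gridlines: among the integer gridlines, it crosses the x-axis at x ∈ {-1, 0}; it meets the y-axis at y = 0 (among the integer gridlines).
Together with the visible shape, these determine p as stated.

2*x^2 - 2*y^2 + 2*x - y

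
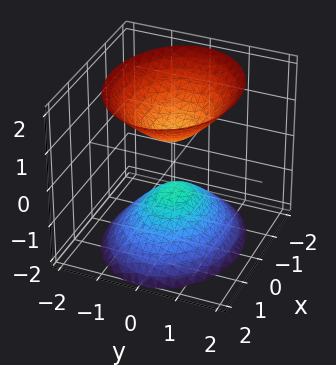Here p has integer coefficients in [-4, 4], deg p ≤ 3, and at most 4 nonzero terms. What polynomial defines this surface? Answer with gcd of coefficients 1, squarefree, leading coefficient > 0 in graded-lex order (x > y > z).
2*x^2 + 3*y^2 - 2*z^2 + 1

First, I count 2 distinct pieces. Treating them together as one polynomial.
Then, the degree is 2 — two separate bowl-shaped sheets opening away from each other; a quadric.
Next, symmetries: it's symmetric under y → −y, forcing even powers of y; mirror symmetry z ↦ −z ⇒ only even powers of z; it's symmetric under x → −x, forcing even powers of x.
Then, reading off the gridlines: the surface avoids every integer y-axis point in the box; it misses every integer gridline on the x-axis.
Finally, matching integer coefficients to the picture gives p.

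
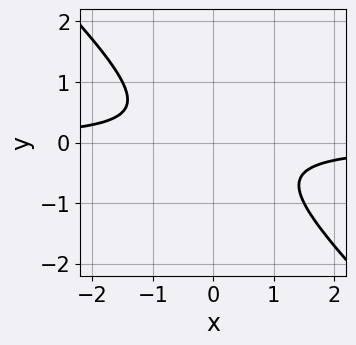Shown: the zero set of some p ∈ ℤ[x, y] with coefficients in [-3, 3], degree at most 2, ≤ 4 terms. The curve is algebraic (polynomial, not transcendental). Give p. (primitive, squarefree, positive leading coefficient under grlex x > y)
First, the degree is 2 — no degree-1 curve has this shape.
Next, checking where it meets the axes: it misses every integer gridline on the y-axis; it misses every integer gridline on the x-axis.
Finally, these observations pin down the coefficients.

2*x*y + 2*y^2 + 1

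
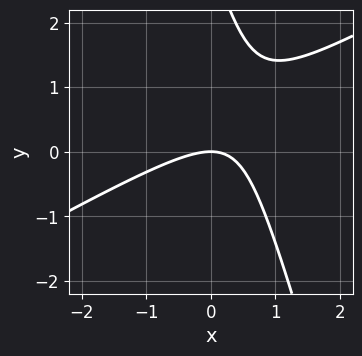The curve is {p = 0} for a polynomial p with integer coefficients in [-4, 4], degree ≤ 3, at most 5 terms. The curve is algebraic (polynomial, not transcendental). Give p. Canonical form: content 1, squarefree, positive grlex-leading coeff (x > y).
2*x^2 - 3*x*y - y^2 + 3*y

1. The degree is 2 — no degree-1 curve has this shape.
2. Against the integer gridlines: one y-axis crossing is at y = 0; it meets the x-axis at x = 0 (among the integer gridlines).
3. Putting this together gives p.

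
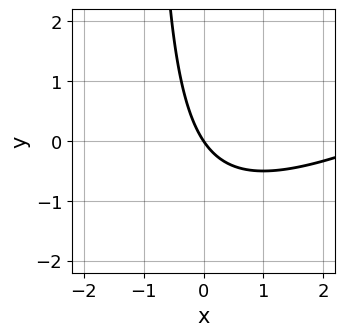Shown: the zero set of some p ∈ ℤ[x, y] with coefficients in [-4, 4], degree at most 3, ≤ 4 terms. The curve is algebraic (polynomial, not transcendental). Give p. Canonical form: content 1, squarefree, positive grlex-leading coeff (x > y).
First, degree: the shape is more complex than any degree-1 curve, so deg p = 2.
Then, observable constraints: it meets the y-axis at y = 0 (among the integer gridlines); it crosses the x-axis at the gridline x = 0.
Finally, fitting integer coefficients to these (and the overall shape) gives p.

x^2 - 2*x*y - 3*x - 2*y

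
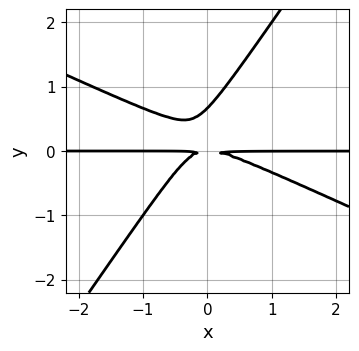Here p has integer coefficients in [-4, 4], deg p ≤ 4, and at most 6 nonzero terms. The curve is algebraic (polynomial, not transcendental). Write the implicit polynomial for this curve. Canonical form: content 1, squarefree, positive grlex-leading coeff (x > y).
2*x^2*y + 3*x*y^2 - 3*y^3 + 2*y^2

First, the degree is 3 — a generic line meets the curve in up to 3 points.
Next, from the axis intercepts and sections: the visible x-axis segment lies entirely on the curve.
Finally, fitting integer coefficients to these (and the overall shape) gives p.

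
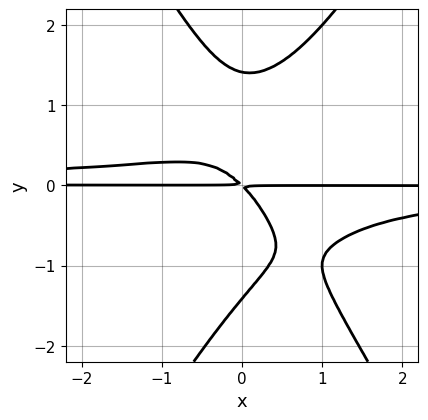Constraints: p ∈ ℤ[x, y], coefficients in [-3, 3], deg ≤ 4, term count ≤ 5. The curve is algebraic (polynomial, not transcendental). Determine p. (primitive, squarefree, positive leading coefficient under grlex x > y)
1. The degree is 4 — the shape is more complex than any degree-3 curve.
2. Against the integer gridlines: every point of the x-axis in the box is on the curve.
3. Solving for integer coefficients yields p as stated.

3*x^2*y^2 - y^4 - 2*x*y^2 + 2*x*y + 2*y^2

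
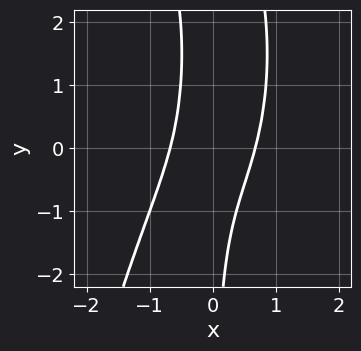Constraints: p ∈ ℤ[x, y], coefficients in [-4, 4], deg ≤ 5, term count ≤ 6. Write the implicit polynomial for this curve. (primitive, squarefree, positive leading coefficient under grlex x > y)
1. deg p = 4.
2. From the axis intercepts and sections: no y-intercept at any integer in the box.
3. Solving for integer coefficients yields p as stated.

3*x^4 + x*y^2 + 3*x^2 - 3*x*y - 2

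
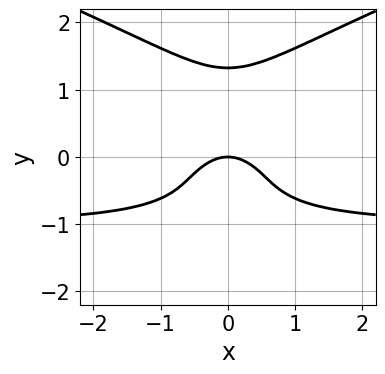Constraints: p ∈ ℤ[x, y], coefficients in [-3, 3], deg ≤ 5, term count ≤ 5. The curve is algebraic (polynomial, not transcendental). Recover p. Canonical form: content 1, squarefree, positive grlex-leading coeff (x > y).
(a) Degree: a generic line meets the curve in up to 4 points, so deg p = 4.
(b) Symmetries: mirror symmetry x ↦ −x ⇒ only even powers of x.
(c) Reading off the gridlines: it meets the y-axis at y = 0 (among the integer gridlines); it crosses the x-axis at the gridline x = 0.
(d) Assembling these constraints gives the stated polynomial.

y^4 - x^2*y - x^2 - y^2 - y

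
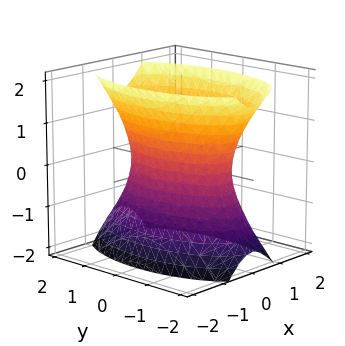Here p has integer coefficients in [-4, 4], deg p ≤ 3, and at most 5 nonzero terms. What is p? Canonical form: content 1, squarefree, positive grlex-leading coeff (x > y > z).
The degree is 2 — one connected sheet with a waist; a quadric.
Symmetries: it's symmetric under x → −x, forcing even powers of x; it's symmetric under z → −z, forcing even powers of z; mirror symmetry y ↦ −y ⇒ only even powers of y.
Against the integer gridlines: it misses every integer gridline on the z-axis.
Together with the visible shape, these determine p as stated.

3*x^2 + y^2 - z^2 - 2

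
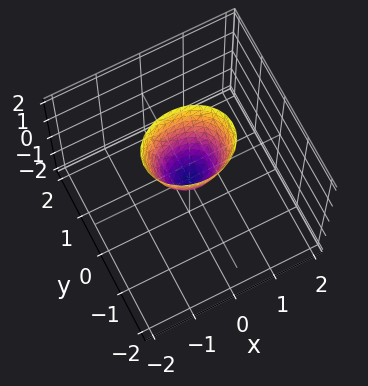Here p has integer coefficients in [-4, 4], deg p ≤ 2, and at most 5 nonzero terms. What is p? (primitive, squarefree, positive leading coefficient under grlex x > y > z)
2*x^2 + 3*y^2 - z

First, the degree is 2 — a paraboloid; a quadric.
Then, symmetries: the y ↦ −y reflection is a symmetry, so y appears only in even powers; mirror symmetry x ↦ −x ⇒ only even powers of x.
Then, from the axis intercepts and sections: it crosses the x-axis at the gridline x = 0; it crosses the y-axis at the gridline y = 0; it crosses the z-axis at the gridline z = 0.
Finally, putting this together gives p.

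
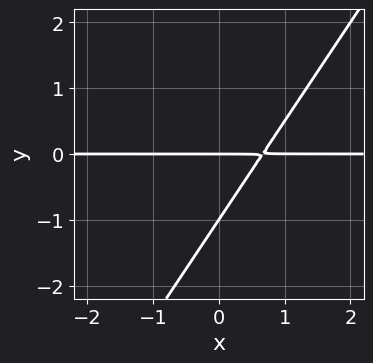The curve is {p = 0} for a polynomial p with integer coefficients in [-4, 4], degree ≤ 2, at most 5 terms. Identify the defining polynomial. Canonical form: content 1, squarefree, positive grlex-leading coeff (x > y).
3*x*y - 2*y^2 - 2*y

(a) The degree is 2 — no degree-1 curve has this shape.
(b) Observable constraints: the y-axis gridline crossings are at y ∈ {-1, 0}; the visible x-axis segment lies entirely on the curve.
(c) Assembling these constraints gives the stated polynomial.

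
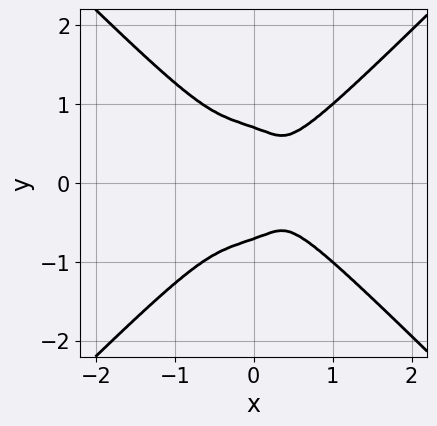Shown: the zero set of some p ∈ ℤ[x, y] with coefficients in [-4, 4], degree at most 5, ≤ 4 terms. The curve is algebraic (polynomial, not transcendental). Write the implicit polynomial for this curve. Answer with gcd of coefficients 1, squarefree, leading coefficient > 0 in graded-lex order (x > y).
2*x^4 - 2*y^4 - x*y^2 + y^2

First, deg p = 4. The shape is more complex than any degree-3 curve.
Next, symmetries: the y ↦ −y reflection is a symmetry, so y appears only in even powers.
Finally, putting this together gives p.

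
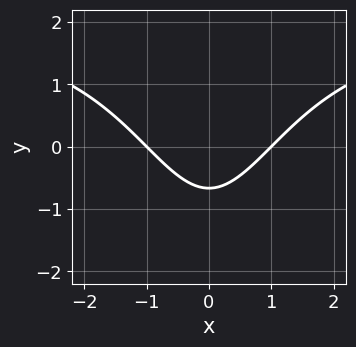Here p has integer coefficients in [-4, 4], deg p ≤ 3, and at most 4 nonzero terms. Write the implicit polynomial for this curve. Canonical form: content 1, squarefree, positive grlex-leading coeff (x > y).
x^2*y - 2*x^2 + 3*y + 2

First, the degree is 3 — the shape is more complex than any degree-2 curve.
Next, symmetries: it's symmetric under x → −x, forcing even powers of x.
Next, from the axis intercepts and sections: among the integer gridlines, it crosses the x-axis at x ∈ {-1, 1}.
Finally, these observations pin down the coefficients.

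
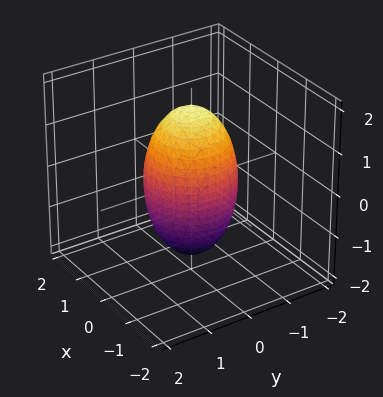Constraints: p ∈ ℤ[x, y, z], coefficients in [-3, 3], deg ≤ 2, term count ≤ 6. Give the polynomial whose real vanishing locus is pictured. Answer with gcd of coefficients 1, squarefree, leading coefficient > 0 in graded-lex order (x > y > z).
3*x^2 + 3*y^2 + z^2 - 3

(a) The degree is 2 — a closed, bounded, convex surface; a quadric.
(b) Symmetries: the z ↦ −z reflection is a symmetry, so z appears only in even powers; every cross-section ⟂ z is a circle, so x, y appear only via x² + y².
(c) Checking where it meets the axes: the y-axis gridline crossings are at y ∈ {-1, 1}; the x-axis gridline crossings are at x ∈ {-1, 1}.
(d) Putting this together gives p.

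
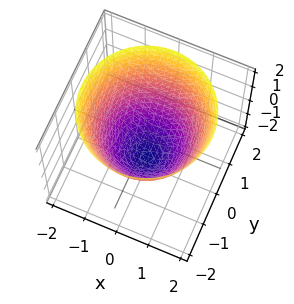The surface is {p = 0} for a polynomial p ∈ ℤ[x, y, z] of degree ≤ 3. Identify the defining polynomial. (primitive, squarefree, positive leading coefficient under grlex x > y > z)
2*x^2 + 2*y^2 - 2*z - 3

First, degree: no degree-1 surface has this shape, so deg p = 2.
Then, symmetry: the z-axis is an axis of rotation, so x and y enter only as x² + y².
Then, from the visible intercepts: a circular section at z = -1 has radius between 0 and 1.
Finally, assembling these constraints gives the stated polynomial.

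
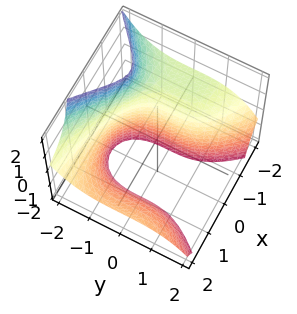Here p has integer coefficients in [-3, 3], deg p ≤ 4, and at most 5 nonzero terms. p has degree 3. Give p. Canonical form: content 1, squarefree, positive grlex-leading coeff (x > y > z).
2*x^2*z + y^3 + x*z + 3*x + 3

(a) Degree: no degree-2 surface has this shape, so deg p = 3.
(b) Observable constraints: the surface avoids every integer z-axis point in the box; it meets the x-axis at x = -1 (among the integer gridlines).
(c) Fitting integer coefficients to these (and the overall shape) gives p.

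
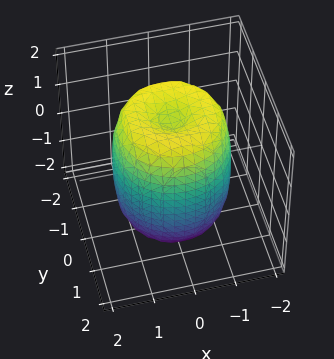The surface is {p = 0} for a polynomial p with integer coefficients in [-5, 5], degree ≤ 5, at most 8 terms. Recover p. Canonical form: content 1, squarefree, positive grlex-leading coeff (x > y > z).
2*x^4 + 4*x^2*y^2 + 2*y^4 - 3*x^2 - 3*y^2 + z^2 - 2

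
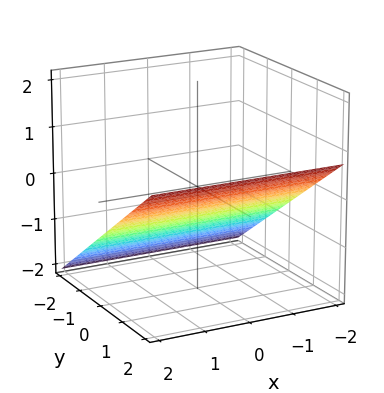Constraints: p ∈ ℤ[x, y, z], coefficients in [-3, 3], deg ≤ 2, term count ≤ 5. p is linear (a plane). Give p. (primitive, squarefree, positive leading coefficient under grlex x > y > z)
2*y - 3*z - 2

1. The degree is 1 — the surface is flat (a plane).
2. Reading off the gridlines: it meets the y-axis at y = 1 (among the integer gridlines); the surface avoids every integer x-axis point in the box.
3. Putting this together gives p.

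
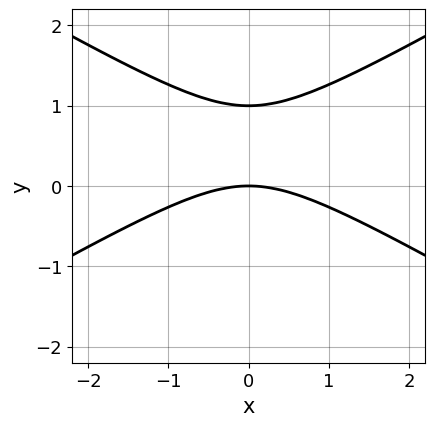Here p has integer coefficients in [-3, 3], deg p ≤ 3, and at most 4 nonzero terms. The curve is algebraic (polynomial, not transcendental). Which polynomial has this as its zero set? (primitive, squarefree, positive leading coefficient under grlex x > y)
x^2 - 3*y^2 + 3*y

(a) Degree: no degree-1 curve has this shape, so deg p = 2.
(b) Symmetries: mirror symmetry x ↦ −x ⇒ only even powers of x.
(c) Reading off the gridlines: it crosses the x-axis at the gridline x = 0; the y-axis gridline crossings are at y ∈ {0, 1}.
(d) Fitting integer coefficients to these (and the overall shape) gives p.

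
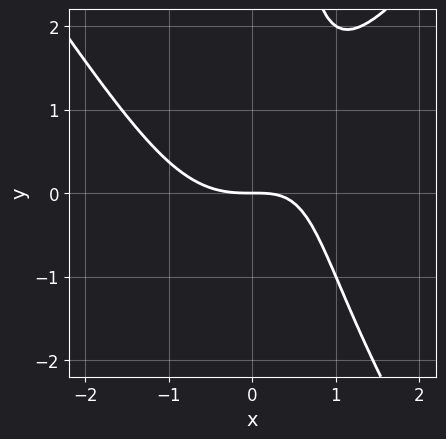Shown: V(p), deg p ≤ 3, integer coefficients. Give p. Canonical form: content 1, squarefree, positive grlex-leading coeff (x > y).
2*x^3 - x*y^2 - 2*x*y + 3*y

1. deg p = 3.
2. Observable constraints: it crosses the x-axis at the gridline x = 0; one y-axis crossing is at y = 0.
3. Together with the visible shape, these determine p as stated.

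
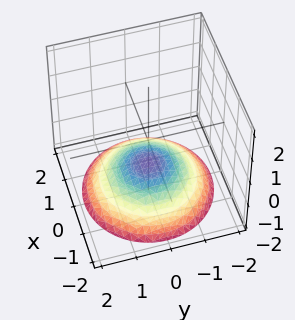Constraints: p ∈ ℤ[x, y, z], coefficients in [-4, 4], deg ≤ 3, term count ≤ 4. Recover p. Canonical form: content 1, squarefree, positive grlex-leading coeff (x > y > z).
(a) deg p = 2. The shape is more complex than any degree-1 surface.
(b) Symmetries: rotational symmetry about the z-axis ⇒ p depends on x, y only through x² + y².
(c) Checking where it meets the axes: one z-axis crossing is at z = -1; the surface avoids every integer x-axis point in the box; a circular section at z = -2 has radius between 1 and 2.
(d) Assembling these constraints gives the stated polynomial.

x^2 + y^2 + 3*z + 3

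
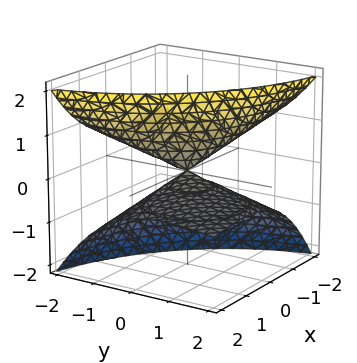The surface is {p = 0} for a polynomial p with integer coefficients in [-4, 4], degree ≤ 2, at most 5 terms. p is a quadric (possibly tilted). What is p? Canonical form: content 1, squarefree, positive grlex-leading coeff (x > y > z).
(a) The picture has 2 separate pieces. Treating them together as one polynomial.
(b) deg p = 2. A generic line meets the surface in up to 2 points.
(c) Observable constraints: it meets the z-axis at z = 0 (among the integer gridlines); it meets the x-axis at x = 0 (among the integer gridlines); it meets the y-axis at y = 0 (among the integer gridlines).
(d) Assembling these constraints gives the stated polynomial.

x^2 + 3*x*z + y^2 + 3*y*z - 2*z^2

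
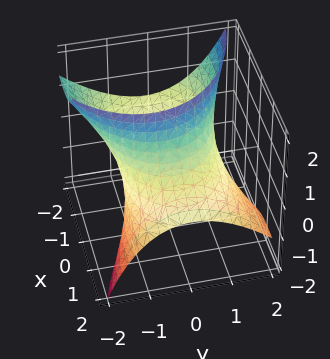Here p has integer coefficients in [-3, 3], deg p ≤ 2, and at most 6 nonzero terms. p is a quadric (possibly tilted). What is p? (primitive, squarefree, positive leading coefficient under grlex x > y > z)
x^2 + 3*x*z + 2*y^2 + y*z - 3

(a) The degree is 2 — the shape is more complex than any degree-1 surface.
(b) Observable constraints: the surface avoids every integer z-axis point in the box.
(c) Together with the visible shape, these determine p as stated.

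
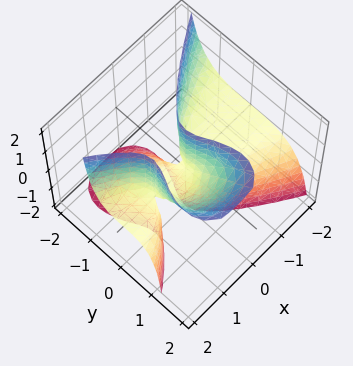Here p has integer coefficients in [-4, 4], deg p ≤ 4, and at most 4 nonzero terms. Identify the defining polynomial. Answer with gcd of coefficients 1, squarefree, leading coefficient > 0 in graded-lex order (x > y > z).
1. Degree: no degree-2 surface has this shape, so deg p = 3.
2. Observable constraints: every point of the z-axis in the box is on the surface; every point of the x-axis in the box is on the surface; it meets the y-axis at y = 0 (among the integer gridlines).
3. Solving for integer coefficients yields p as stated.

x^2*z + y^3 - y^2*z - x*z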